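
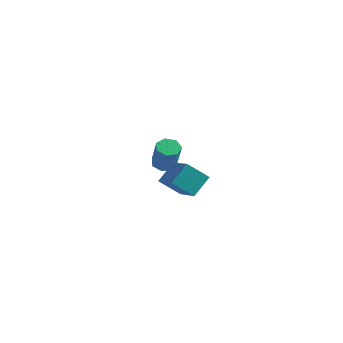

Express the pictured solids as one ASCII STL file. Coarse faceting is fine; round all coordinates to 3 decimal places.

solid 
facet normal -0.305 0.289 -0.908
outer loop
vertex -0.112 3.739 -2.189
vertex -0.646 3.393 -2.12
vertex -0.543 4.004 -1.96
endloop
endfacet
facet normal 0.552 0.830 0.079
outer loop
vertex -0.112 3.739 -2.189
vertex -0.543 4.004 -1.96
vertex 0.379 3.274 -0.729
endloop
endfacet
facet normal 0.551 0.831 0.080
outer loop
vertex 0.379 3.274 -0.729
vertex -0.543 4.004 -1.96
vertex -0.052 3.538 -0.499
endloop
endfacet
facet normal 0.306 -0.290 0.907
outer loop
vertex 0.379 3.274 -0.729
vertex -0.052 3.538 -0.499
vertex -0.154 2.927 -0.66
endloop
endfacet
facet normal -0.304 0.289 -0.908
outer loop
vertex -0.543 4.004 -1.96
vertex -0.646 3.393 -2.12
vertex -1.051 3.808 -1.852
endloop
endfacet
facet normal -0.264 0.890 0.373
outer loop
vertex -0.543 4.004 -1.96
vertex -1.051 3.808 -1.852
vertex -0.052 3.538 -0.499
endloop
endfacet
facet normal -0.263 0.890 0.372
outer loop
vertex -0.052 3.538 -0.499
vertex -1.051 3.808 -1.852
vertex -0.56 3.343 -0.391
endloop
endfacet
facet normal 0.304 -0.290 0.907
outer loop
vertex -0.052 3.538 -0.499
vertex -0.56 3.343 -0.391
vertex -0.154 2.927 -0.66
endloop
endfacet
facet normal -0.305 0.288 -0.908
outer loop
vertex -1.051 3.808 -1.852
vertex -0.646 3.393 -2.12
vertex -1.254 3.3 -1.945
endloop
endfacet
facet normal -0.879 0.281 0.385
outer loop
vertex -1.051 3.808 -1.852
vertex -1.254 3.3 -1.945
vertex -0.56 3.343 -0.391
endloop
endfacet
facet normal -0.880 0.280 0.385
outer loop
vertex -0.56 3.343 -0.391
vertex -1.254 3.3 -1.945
vertex -0.763 2.834 -0.485
endloop
endfacet
facet normal 0.305 -0.289 0.907
outer loop
vertex -0.56 3.343 -0.391
vertex -0.763 2.834 -0.485
vertex -0.154 2.927 -0.66
endloop
endfacet
facet normal -0.305 0.290 -0.907
outer loop
vertex -1.254 3.3 -1.945
vertex -0.646 3.393 -2.12
vertex -0.999 2.861 -2.171
endloop
endfacet
facet normal -0.834 -0.540 0.108
outer loop
vertex -1.254 3.3 -1.945
vertex -0.999 2.861 -2.171
vertex -0.763 2.834 -0.485
endloop
endfacet
facet normal -0.833 -0.542 0.108
outer loop
vertex -0.763 2.834 -0.485
vertex -0.999 2.861 -2.171
vertex -0.507 2.396 -0.71
endloop
endfacet
facet normal 0.305 -0.288 0.908
outer loop
vertex -0.763 2.834 -0.485
vertex -0.507 2.396 -0.71
vertex -0.154 2.927 -0.66
endloop
endfacet
facet normal -0.306 0.290 -0.907
outer loop
vertex -0.999 2.861 -2.171
vertex -0.646 3.393 -2.12
vertex -0.477 2.823 -2.359
endloop
endfacet
facet normal -0.160 -0.955 -0.250
outer loop
vertex -0.999 2.861 -2.171
vertex -0.477 2.823 -2.359
vertex -0.507 2.396 -0.71
endloop
endfacet
facet normal -0.160 -0.955 -0.250
outer loop
vertex -0.507 2.396 -0.71
vertex -0.477 2.823 -2.359
vertex 0.014 2.358 -0.898
endloop
endfacet
facet normal 0.306 -0.289 0.907
outer loop
vertex -0.507 2.396 -0.71
vertex 0.014 2.358 -0.898
vertex -0.154 2.927 -0.66
endloop
endfacet
facet normal -0.306 0.290 -0.907
outer loop
vertex -0.477 2.823 -2.359
vertex -0.646 3.393 -2.12
vertex -0.083 3.214 -2.367
endloop
endfacet
facet normal 0.635 -0.648 -0.420
outer loop
vertex -0.477 2.823 -2.359
vertex -0.083 3.214 -2.367
vertex 0.014 2.358 -0.898
endloop
endfacet
facet normal 0.633 -0.650 -0.420
outer loop
vertex 0.014 2.358 -0.898
vertex -0.083 3.214 -2.367
vertex 0.409 2.748 -0.906
endloop
endfacet
facet normal 0.304 -0.290 0.907
outer loop
vertex 0.014 2.358 -0.898
vertex 0.409 2.748 -0.906
vertex -0.154 2.927 -0.66
endloop
endfacet
facet normal -0.305 0.291 -0.907
outer loop
vertex -0.083 3.214 -2.367
vertex -0.646 3.393 -2.12
vertex -0.112 3.739 -2.189
endloop
endfacet
facet normal 0.951 0.145 -0.274
outer loop
vertex -0.083 3.214 -2.367
vertex -0.112 3.739 -2.189
vertex 0.409 2.748 -0.906
endloop
endfacet
facet normal 0.951 0.146 -0.273
outer loop
vertex 0.409 2.748 -0.906
vertex -0.112 3.739 -2.189
vertex 0.379 3.274 -0.729
endloop
endfacet
facet normal 0.305 -0.288 0.908
outer loop
vertex 0.409 2.748 -0.906
vertex 0.379 3.274 -0.729
vertex -0.154 2.927 -0.66
endloop
endfacet
facet normal -0.683 -0.338 0.647
outer loop
vertex 3.669 -2.74 2.173
vertex 2.516 -1.787 1.453
vertex 3.389 -3.665 1.395
endloop
endfacet
facet normal 0.694 -0.575 0.434
outer loop
vertex 4.264 -3.233 0.567
vertex 3.669 -2.74 2.173
vertex 3.389 -3.665 1.395
endloop
endfacet
facet normal -0.683 -0.338 0.647
outer loop
vertex 3.389 -3.665 1.395
vertex 2.516 -1.787 1.453
vertex 2.237 -2.712 0.676
endloop
endfacet
facet normal -0.225 -0.746 -0.627
outer loop
vertex 2.237 -2.712 0.676
vertex 4.264 -3.233 0.567
vertex 3.389 -3.665 1.395
endloop
endfacet
facet normal 0.225 0.746 0.627
outer loop
vertex 3.669 -2.74 2.173
vertex 3.391 -1.355 0.625
vertex 2.516 -1.787 1.453
endloop
endfacet
facet normal 0.695 -0.574 0.434
outer loop
vertex 4.543 -2.308 1.344
vertex 3.669 -2.74 2.173
vertex 4.264 -3.233 0.567
endloop
endfacet
facet normal 0.226 0.746 0.627
outer loop
vertex 4.543 -2.308 1.344
vertex 3.391 -1.355 0.625
vertex 3.669 -2.74 2.173
endloop
endfacet
facet normal -0.694 0.574 -0.434
outer loop
vertex 2.516 -1.787 1.453
vertex 3.391 -1.355 0.625
vertex 2.237 -2.712 0.676
endloop
endfacet
facet normal -0.225 -0.746 -0.626
outer loop
vertex 3.111 -2.28 -0.153
vertex 4.264 -3.233 0.567
vertex 2.237 -2.712 0.676
endloop
endfacet
facet normal -0.695 0.574 -0.433
outer loop
vertex 2.237 -2.712 0.676
vertex 3.391 -1.355 0.625
vertex 3.111 -2.28 -0.153
endloop
endfacet
facet normal 0.683 0.338 -0.647
outer loop
vertex 3.111 -2.28 -0.153
vertex 4.543 -2.308 1.344
vertex 4.264 -3.233 0.567
endloop
endfacet
facet normal 0.683 0.338 -0.647
outer loop
vertex 3.391 -1.355 0.625
vertex 4.543 -2.308 1.344
vertex 3.111 -2.28 -0.153
endloop
endfacet

endsolid


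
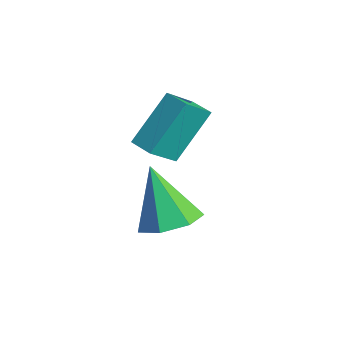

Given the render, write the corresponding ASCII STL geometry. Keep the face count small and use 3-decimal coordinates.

solid 
facet normal 0.456 0.061 -0.888
outer loop
vertex 2.327 -4.624 0.574
vertex 1.647 -3.926 0.273
vertex 2.541 -3.782 0.742
endloop
endfacet
facet normal 0.600 -0.300 0.741
outer loop
vertex 2.327 -4.624 0.574
vertex 2.541 -3.782 0.742
vertex 0.693 -4.054 2.127
endloop
endfacet
facet normal 0.456 0.061 -0.888
outer loop
vertex 2.541 -3.782 0.742
vertex 1.647 -3.926 0.273
vertex 2.082 -3.048 0.557
endloop
endfacet
facet normal 0.478 0.484 0.733
outer loop
vertex 2.541 -3.782 0.742
vertex 2.082 -3.048 0.557
vertex 0.693 -4.054 2.127
endloop
endfacet
facet normal 0.457 0.061 -0.887
outer loop
vertex 2.082 -3.048 0.557
vertex 1.647 -3.926 0.273
vertex 1.296 -2.975 0.157
endloop
endfacet
facet normal -0.142 0.886 0.442
outer loop
vertex 2.082 -3.048 0.557
vertex 1.296 -2.975 0.157
vertex 0.693 -4.054 2.127
endloop
endfacet
facet normal 0.456 0.060 -0.888
outer loop
vertex 1.296 -2.975 0.157
vertex 1.647 -3.926 0.273
vertex 0.774 -3.618 -0.155
endloop
endfacet
facet normal -0.794 0.602 0.087
outer loop
vertex 1.296 -2.975 0.157
vertex 0.774 -3.618 -0.155
vertex 0.693 -4.054 2.127
endloop
endfacet
facet normal 0.457 0.062 -0.887
outer loop
vertex 0.774 -3.618 -0.155
vertex 1.647 -3.926 0.273
vertex 0.91 -4.493 -0.146
endloop
endfacet
facet normal -0.986 -0.154 -0.064
outer loop
vertex 0.774 -3.618 -0.155
vertex 0.91 -4.493 -0.146
vertex 0.693 -4.054 2.127
endloop
endfacet
facet normal 0.457 0.061 -0.887
outer loop
vertex 0.91 -4.493 -0.146
vertex 1.647 -3.926 0.273
vertex 1.601 -4.941 0.179
endloop
endfacet
facet normal -0.575 -0.812 0.102
outer loop
vertex 0.91 -4.493 -0.146
vertex 1.601 -4.941 0.179
vertex 0.693 -4.054 2.127
endloop
endfacet
facet normal 0.456 0.062 -0.888
outer loop
vertex 1.601 -4.941 0.179
vertex 1.647 -3.926 0.273
vertex 2.327 -4.624 0.574
endloop
endfacet
facet normal 0.132 -0.877 0.461
outer loop
vertex 1.601 -4.941 0.179
vertex 2.327 -4.624 0.574
vertex 0.693 -4.054 2.127
endloop
endfacet
facet normal -0.977 -0.210 0.019
outer loop
vertex 0.108 -3.176 4.628
vertex -0.119 -2.202 3.751
vertex 0.357 -4.471 3.125
endloop
endfacet
facet normal 0.171 -0.732 0.659
outer loop
vertex 1.159 -4.298 3.109
vertex 0.108 -3.176 4.628
vertex 0.357 -4.471 3.125
endloop
endfacet
facet normal -0.977 -0.210 0.018
outer loop
vertex 0.357 -4.471 3.125
vertex -0.119 -2.202 3.751
vertex 0.131 -3.497 2.248
endloop
endfacet
facet normal 0.125 -0.648 -0.752
outer loop
vertex 0.131 -3.497 2.248
vertex 1.159 -4.298 3.109
vertex 0.357 -4.471 3.125
endloop
endfacet
facet normal -0.125 0.648 0.752
outer loop
vertex 0.108 -3.176 4.628
vertex 0.683 -2.029 3.735
vertex -0.119 -2.202 3.751
endloop
endfacet
facet normal 0.171 -0.732 0.659
outer loop
vertex 0.909 -3.003 4.612
vertex 0.108 -3.176 4.628
vertex 1.159 -4.298 3.109
endloop
endfacet
facet normal -0.125 0.648 0.752
outer loop
vertex 0.909 -3.003 4.612
vertex 0.683 -2.029 3.735
vertex 0.108 -3.176 4.628
endloop
endfacet
facet normal -0.171 0.732 -0.659
outer loop
vertex -0.119 -2.202 3.751
vertex 0.683 -2.029 3.735
vertex 0.131 -3.497 2.248
endloop
endfacet
facet normal 0.125 -0.648 -0.752
outer loop
vertex 0.932 -3.324 2.232
vertex 1.159 -4.298 3.109
vertex 0.131 -3.497 2.248
endloop
endfacet
facet normal -0.171 0.732 -0.659
outer loop
vertex 0.131 -3.497 2.248
vertex 0.683 -2.029 3.735
vertex 0.932 -3.324 2.232
endloop
endfacet
facet normal 0.977 0.211 -0.019
outer loop
vertex 0.932 -3.324 2.232
vertex 0.909 -3.003 4.612
vertex 1.159 -4.298 3.109
endloop
endfacet
facet normal 0.978 0.210 -0.019
outer loop
vertex 0.683 -2.029 3.735
vertex 0.909 -3.003 4.612
vertex 0.932 -3.324 2.232
endloop
endfacet

endsolid


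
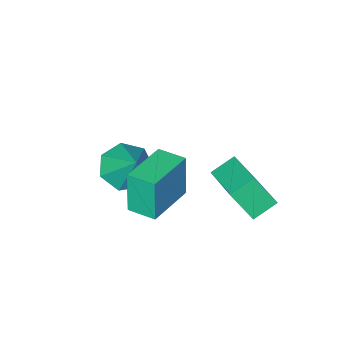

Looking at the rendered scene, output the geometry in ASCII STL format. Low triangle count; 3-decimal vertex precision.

solid 
facet normal -0.921 -0.377 -0.102
outer loop
vertex -0.955 0.965 1.966
vertex -1.286 1.756 2.03
vertex -0.864 1.114 0.597
endloop
endfacet
facet normal 0.385 -0.920 -0.074
outer loop
vertex 0.526 1.684 0.75
vertex -0.955 0.965 1.966
vertex -0.864 1.114 0.597
endloop
endfacet
facet normal -0.921 -0.377 -0.102
outer loop
vertex -0.864 1.114 0.597
vertex -1.286 1.756 2.03
vertex -1.195 1.905 0.661
endloop
endfacet
facet normal 0.065 0.108 -0.992
outer loop
vertex -1.195 1.905 0.661
vertex 0.526 1.684 0.75
vertex -0.864 1.114 0.597
endloop
endfacet
facet normal -0.065 -0.108 0.992
outer loop
vertex -0.955 0.965 1.966
vertex 0.104 2.326 2.183
vertex -1.286 1.756 2.03
endloop
endfacet
facet normal 0.385 -0.920 -0.074
outer loop
vertex 0.435 1.535 2.119
vertex -0.955 0.965 1.966
vertex 0.526 1.684 0.75
endloop
endfacet
facet normal -0.065 -0.108 0.992
outer loop
vertex 0.435 1.535 2.119
vertex 0.104 2.326 2.183
vertex -0.955 0.965 1.966
endloop
endfacet
facet normal -0.385 0.920 0.074
outer loop
vertex -1.286 1.756 2.03
vertex 0.104 2.326 2.183
vertex -1.195 1.905 0.661
endloop
endfacet
facet normal 0.065 0.108 -0.992
outer loop
vertex 0.195 2.475 0.814
vertex 0.526 1.684 0.75
vertex -1.195 1.905 0.661
endloop
endfacet
facet normal -0.385 0.920 0.074
outer loop
vertex -1.195 1.905 0.661
vertex 0.104 2.326 2.183
vertex 0.195 2.475 0.814
endloop
endfacet
facet normal 0.921 0.377 0.102
outer loop
vertex 0.195 2.475 0.814
vertex 0.435 1.535 2.119
vertex 0.526 1.684 0.75
endloop
endfacet
facet normal 0.921 0.377 0.102
outer loop
vertex 0.104 2.326 2.183
vertex 0.435 1.535 2.119
vertex 0.195 2.475 0.814
endloop
endfacet
facet normal -0.367 0.445 -0.817
outer loop
vertex -4.082 1.307 -1.071
vertex -3.583 2.864 -0.448
vertex -3.329 1.22 -1.456
endloop
endfacet
facet normal -0.285 -0.890 -0.356
outer loop
vertex -2.897 0.696 -0.492
vertex -4.082 1.307 -1.071
vertex -3.329 1.22 -1.456
endloop
endfacet
facet normal -0.367 0.445 -0.817
outer loop
vertex -3.329 1.22 -1.456
vertex -3.583 2.864 -0.448
vertex -2.83 2.777 -0.833
endloop
endfacet
facet normal 0.886 -0.103 -0.453
outer loop
vertex -2.83 2.777 -0.833
vertex -2.897 0.696 -0.492
vertex -3.329 1.22 -1.456
endloop
endfacet
facet normal -0.886 0.103 0.453
outer loop
vertex -4.082 1.307 -1.071
vertex -3.151 2.34 0.516
vertex -3.583 2.864 -0.448
endloop
endfacet
facet normal -0.285 -0.890 -0.356
outer loop
vertex -3.65 0.783 -0.107
vertex -4.082 1.307 -1.071
vertex -2.897 0.696 -0.492
endloop
endfacet
facet normal -0.886 0.103 0.453
outer loop
vertex -3.65 0.783 -0.107
vertex -3.151 2.34 0.516
vertex -4.082 1.307 -1.071
endloop
endfacet
facet normal 0.285 0.890 0.356
outer loop
vertex -3.583 2.864 -0.448
vertex -3.151 2.34 0.516
vertex -2.83 2.777 -0.833
endloop
endfacet
facet normal 0.886 -0.103 -0.453
outer loop
vertex -2.398 2.253 0.131
vertex -2.897 0.696 -0.492
vertex -2.83 2.777 -0.833
endloop
endfacet
facet normal 0.285 0.890 0.356
outer loop
vertex -2.83 2.777 -0.833
vertex -3.151 2.34 0.516
vertex -2.398 2.253 0.131
endloop
endfacet
facet normal 0.367 -0.445 0.817
outer loop
vertex -2.398 2.253 0.131
vertex -3.65 0.783 -0.107
vertex -2.897 0.696 -0.492
endloop
endfacet
facet normal 0.367 -0.445 0.817
outer loop
vertex -3.151 2.34 0.516
vertex -3.65 0.783 -0.107
vertex -2.398 2.253 0.131
endloop
endfacet
facet normal -0.170 -0.622 -0.764
outer loop
vertex -0.763 -1.628 -0.379
vertex -1.227 -1.067 -0.733
vertex -0.43 -1.186 -0.813
endloop
endfacet
facet normal 0.851 -0.147 0.503
outer loop
vertex -0.763 -1.628 -0.379
vertex -0.43 -1.186 -0.813
vertex -0.973 -0.133 0.413
endloop
endfacet
facet normal -0.170 -0.623 -0.764
outer loop
vertex -0.43 -1.186 -0.813
vertex -1.227 -1.067 -0.733
vertex -0.698 -0.654 -1.187
endloop
endfacet
facet normal 0.891 0.453 0.006
outer loop
vertex -0.43 -1.186 -0.813
vertex -0.698 -0.654 -1.187
vertex -0.973 -0.133 0.413
endloop
endfacet
facet normal -0.170 -0.623 -0.764
outer loop
vertex -0.698 -0.654 -1.187
vertex -1.227 -1.067 -0.733
vertex -1.365 -0.433 -1.219
endloop
endfacet
facet normal 0.316 0.917 -0.244
outer loop
vertex -0.698 -0.654 -1.187
vertex -1.365 -0.433 -1.219
vertex -0.973 -0.133 0.413
endloop
endfacet
facet normal -0.170 -0.623 -0.764
outer loop
vertex -1.365 -0.433 -1.219
vertex -1.227 -1.067 -0.733
vertex -1.928 -0.689 -0.885
endloop
endfacet
facet normal -0.442 0.895 -0.058
outer loop
vertex -1.365 -0.433 -1.219
vertex -1.928 -0.689 -0.885
vertex -0.973 -0.133 0.413
endloop
endfacet
facet normal -0.170 -0.622 -0.764
outer loop
vertex -1.928 -0.689 -0.885
vertex -1.227 -1.067 -0.733
vertex -1.963 -1.23 -0.437
endloop
endfacet
facet normal -0.811 0.403 0.424
outer loop
vertex -1.928 -0.689 -0.885
vertex -1.963 -1.23 -0.437
vertex -0.973 -0.133 0.413
endloop
endfacet
facet normal -0.169 -0.623 -0.764
outer loop
vertex -1.963 -1.23 -0.437
vertex -1.227 -1.067 -0.733
vertex -1.445 -1.647 -0.212
endloop
endfacet
facet normal -0.513 -0.186 0.838
outer loop
vertex -1.963 -1.23 -0.437
vertex -1.445 -1.647 -0.212
vertex -0.973 -0.133 0.413
endloop
endfacet
facet normal -0.170 -0.622 -0.764
outer loop
vertex -1.445 -1.647 -0.212
vertex -1.227 -1.067 -0.733
vertex -0.763 -1.628 -0.379
endloop
endfacet
facet normal 0.226 -0.431 0.874
outer loop
vertex -1.445 -1.647 -0.212
vertex -0.763 -1.628 -0.379
vertex -0.973 -0.133 0.413
endloop
endfacet

endsolid


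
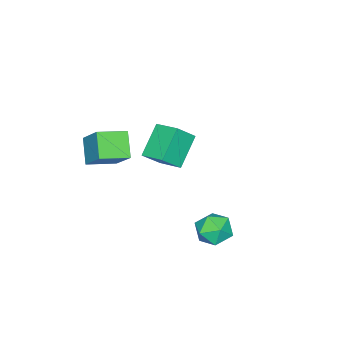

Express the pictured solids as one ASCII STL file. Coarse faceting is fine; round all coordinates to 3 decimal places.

solid 
facet normal -0.635 0.339 -0.694
outer loop
vertex -4.584 -3.025 -2.239
vertex -4.307 -1.57 -1.782
vertex -3.006 -2.892 -3.618
endloop
endfacet
facet normal -0.179 -0.939 -0.295
outer loop
vertex -2.073 -3.39 -2.598
vertex -4.584 -3.025 -2.239
vertex -3.006 -2.892 -3.618
endloop
endfacet
facet normal -0.635 0.339 -0.694
outer loop
vertex -3.006 -2.892 -3.618
vertex -4.307 -1.57 -1.782
vertex -2.73 -1.437 -3.161
endloop
endfacet
facet normal 0.752 0.064 -0.656
outer loop
vertex -2.73 -1.437 -3.161
vertex -2.073 -3.39 -2.598
vertex -3.006 -2.892 -3.618
endloop
endfacet
facet normal -0.752 -0.063 0.657
outer loop
vertex -4.584 -3.025 -2.239
vertex -3.374 -2.068 -0.762
vertex -4.307 -1.57 -1.782
endloop
endfacet
facet normal -0.179 -0.939 -0.295
outer loop
vertex -3.65 -3.523 -1.219
vertex -4.584 -3.025 -2.239
vertex -2.073 -3.39 -2.598
endloop
endfacet
facet normal -0.751 -0.064 0.657
outer loop
vertex -3.65 -3.523 -1.219
vertex -3.374 -2.068 -0.762
vertex -4.584 -3.025 -2.239
endloop
endfacet
facet normal 0.179 0.939 0.295
outer loop
vertex -4.307 -1.57 -1.782
vertex -3.374 -2.068 -0.762
vertex -2.73 -1.437 -3.161
endloop
endfacet
facet normal 0.751 0.063 -0.657
outer loop
vertex -1.796 -1.935 -2.141
vertex -2.073 -3.39 -2.598
vertex -2.73 -1.437 -3.161
endloop
endfacet
facet normal 0.179 0.939 0.295
outer loop
vertex -2.73 -1.437 -3.161
vertex -3.374 -2.068 -0.762
vertex -1.796 -1.935 -2.141
endloop
endfacet
facet normal 0.635 -0.339 0.694
outer loop
vertex -1.796 -1.935 -2.141
vertex -3.65 -3.523 -1.219
vertex -2.073 -3.39 -2.598
endloop
endfacet
facet normal 0.635 -0.339 0.694
outer loop
vertex -3.374 -2.068 -0.762
vertex -3.65 -3.523 -1.219
vertex -1.796 -1.935 -2.141
endloop
endfacet
facet normal -0.768 0.604 -0.211
outer loop
vertex -0.248 -3.804 -0.109
vertex 0.362 -2.528 1.32
vertex 0.653 -3.033 -1.182
endloop
endfacet
facet normal -0.304 -0.634 -0.711
outer loop
vertex 1.898 -4.012 -0.84
vertex -0.248 -3.804 -0.109
vertex 0.653 -3.033 -1.182
endloop
endfacet
facet normal -0.769 0.604 -0.211
outer loop
vertex 0.653 -3.033 -1.182
vertex 0.362 -2.528 1.32
vertex 1.263 -1.757 0.246
endloop
endfacet
facet normal 0.563 0.482 -0.671
outer loop
vertex 1.263 -1.757 0.246
vertex 1.898 -4.012 -0.84
vertex 0.653 -3.033 -1.182
endloop
endfacet
facet normal -0.563 -0.482 0.671
outer loop
vertex -0.248 -3.804 -0.109
vertex 1.607 -3.507 1.662
vertex 0.362 -2.528 1.32
endloop
endfacet
facet normal -0.304 -0.635 -0.710
outer loop
vertex 0.997 -4.783 0.234
vertex -0.248 -3.804 -0.109
vertex 1.898 -4.012 -0.84
endloop
endfacet
facet normal -0.564 -0.482 0.671
outer loop
vertex 0.997 -4.783 0.234
vertex 1.607 -3.507 1.662
vertex -0.248 -3.804 -0.109
endloop
endfacet
facet normal 0.304 0.635 0.711
outer loop
vertex 0.362 -2.528 1.32
vertex 1.607 -3.507 1.662
vertex 1.263 -1.757 0.246
endloop
endfacet
facet normal 0.564 0.482 -0.671
outer loop
vertex 2.508 -2.736 0.589
vertex 1.898 -4.012 -0.84
vertex 1.263 -1.757 0.246
endloop
endfacet
facet normal 0.303 0.635 0.711
outer loop
vertex 1.263 -1.757 0.246
vertex 1.607 -3.507 1.662
vertex 2.508 -2.736 0.589
endloop
endfacet
facet normal 0.769 -0.604 0.211
outer loop
vertex 2.508 -2.736 0.589
vertex 0.997 -4.783 0.234
vertex 1.898 -4.012 -0.84
endloop
endfacet
facet normal 0.769 -0.604 0.211
outer loop
vertex 1.607 -3.507 1.662
vertex 0.997 -4.783 0.234
vertex 2.508 -2.736 0.589
endloop
endfacet
facet normal -0.713 0.694 0.102
outer loop
vertex 0.29 3.526 -3.957
vertex -0.455 2.777 -4.065
vertex -0.081 3.019 -3.101
endloop
endfacet
facet normal -0.125 0.876 0.465
outer loop
vertex 0.29 3.526 -3.957
vertex -0.081 3.019 -3.101
vertex 0.959 3.216 -3.193
endloop
endfacet
facet normal 0.418 0.909 0.003
outer loop
vertex 0.29 3.526 -3.957
vertex 0.959 3.216 -3.193
vertex 1.227 3.096 -4.213
endloop
endfacet
facet normal 0.166 0.746 -0.645
outer loop
vertex 0.29 3.526 -3.957
vertex 1.227 3.096 -4.213
vertex 0.353 2.824 -4.752
endloop
endfacet
facet normal -0.532 0.613 -0.584
outer loop
vertex 0.29 3.526 -3.957
vertex 0.353 2.824 -4.752
vertex -0.455 2.777 -4.065
endloop
endfacet
facet normal 0.015 0.357 0.934
outer loop
vertex 0.959 3.216 -3.193
vertex -0.081 3.019 -3.101
vertex 0.627 2.276 -2.828
endloop
endfacet
facet normal -0.936 0.062 0.347
outer loop
vertex -0.081 3.019 -3.101
vertex -0.455 2.777 -4.065
vertex -0.247 2.004 -3.367
endloop
endfacet
facet normal -0.644 -0.068 -0.762
outer loop
vertex -0.455 2.777 -4.065
vertex 0.353 2.824 -4.752
vertex 0.021 1.884 -4.387
endloop
endfacet
facet normal 0.486 0.146 -0.862
outer loop
vertex 0.353 2.824 -4.752
vertex 1.227 3.096 -4.213
vertex 1.061 2.081 -4.479
endloop
endfacet
facet normal 0.893 0.409 0.187
outer loop
vertex 1.227 3.096 -4.213
vertex 0.959 3.216 -3.193
vertex 1.435 2.323 -3.515
endloop
endfacet
facet normal -0.166 -0.746 0.645
outer loop
vertex 0.69 1.574 -3.623
vertex 0.627 2.276 -2.828
vertex -0.247 2.004 -3.367
endloop
endfacet
facet normal -0.418 -0.909 -0.003
outer loop
vertex 0.69 1.574 -3.623
vertex -0.247 2.004 -3.367
vertex 0.021 1.884 -4.387
endloop
endfacet
facet normal 0.125 -0.876 -0.465
outer loop
vertex 0.69 1.574 -3.623
vertex 0.021 1.884 -4.387
vertex 1.061 2.081 -4.479
endloop
endfacet
facet normal 0.713 -0.694 -0.102
outer loop
vertex 0.69 1.574 -3.623
vertex 1.061 2.081 -4.479
vertex 1.435 2.323 -3.515
endloop
endfacet
facet normal 0.532 -0.613 0.584
outer loop
vertex 0.69 1.574 -3.623
vertex 1.435 2.323 -3.515
vertex 0.627 2.276 -2.828
endloop
endfacet
facet normal -0.486 -0.146 0.862
outer loop
vertex -0.247 2.004 -3.367
vertex 0.627 2.276 -2.828
vertex -0.081 3.019 -3.101
endloop
endfacet
facet normal -0.893 -0.409 -0.187
outer loop
vertex 0.021 1.884 -4.387
vertex -0.247 2.004 -3.367
vertex -0.455 2.777 -4.065
endloop
endfacet
facet normal -0.015 -0.357 -0.934
outer loop
vertex 1.061 2.081 -4.479
vertex 0.021 1.884 -4.387
vertex 0.353 2.824 -4.752
endloop
endfacet
facet normal 0.936 -0.062 -0.347
outer loop
vertex 1.435 2.323 -3.515
vertex 1.061 2.081 -4.479
vertex 1.227 3.096 -4.213
endloop
endfacet
facet normal 0.644 0.068 0.762
outer loop
vertex 0.627 2.276 -2.828
vertex 1.435 2.323 -3.515
vertex 0.959 3.216 -3.193
endloop
endfacet

endsolid


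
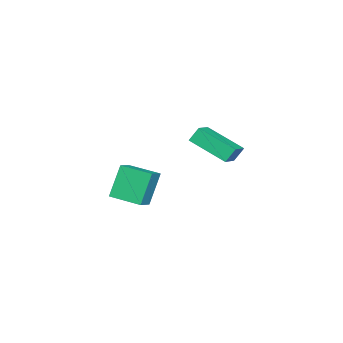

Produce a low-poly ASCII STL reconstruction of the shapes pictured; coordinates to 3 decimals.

solid 
facet normal -0.899 0.015 -0.437
outer loop
vertex -2.306 -3.473 -3.113
vertex -2.197 -1.784 -3.279
vertex -1.463 -3.699 -4.857
endloop
endfacet
facet normal -0.065 -0.993 0.097
outer loop
vertex -0.483 -3.716 -4.381
vertex -2.306 -3.473 -3.113
vertex -1.463 -3.699 -4.857
endloop
endfacet
facet normal -0.899 0.015 -0.437
outer loop
vertex -1.463 -3.699 -4.857
vertex -2.197 -1.784 -3.279
vertex -1.354 -2.011 -5.023
endloop
endfacet
facet normal 0.432 -0.116 -0.894
outer loop
vertex -1.354 -2.011 -5.023
vertex -0.483 -3.716 -4.381
vertex -1.463 -3.699 -4.857
endloop
endfacet
facet normal -0.432 0.116 0.894
outer loop
vertex -2.306 -3.473 -3.113
vertex -1.217 -1.801 -2.803
vertex -2.197 -1.784 -3.279
endloop
endfacet
facet normal -0.064 -0.993 0.098
outer loop
vertex -1.326 -3.489 -2.637
vertex -2.306 -3.473 -3.113
vertex -0.483 -3.716 -4.381
endloop
endfacet
facet normal -0.432 0.116 0.894
outer loop
vertex -1.326 -3.489 -2.637
vertex -1.217 -1.801 -2.803
vertex -2.306 -3.473 -3.113
endloop
endfacet
facet normal 0.065 0.993 -0.098
outer loop
vertex -2.197 -1.784 -3.279
vertex -1.217 -1.801 -2.803
vertex -1.354 -2.011 -5.023
endloop
endfacet
facet normal 0.432 -0.116 -0.894
outer loop
vertex -0.374 -2.027 -4.547
vertex -0.483 -3.716 -4.381
vertex -1.354 -2.011 -5.023
endloop
endfacet
facet normal 0.064 0.993 -0.098
outer loop
vertex -1.354 -2.011 -5.023
vertex -1.217 -1.801 -2.803
vertex -0.374 -2.027 -4.547
endloop
endfacet
facet normal 0.899 -0.015 0.437
outer loop
vertex -0.374 -2.027 -4.547
vertex -1.326 -3.489 -2.637
vertex -0.483 -3.716 -4.381
endloop
endfacet
facet normal 0.899 -0.015 0.437
outer loop
vertex -1.217 -1.801 -2.803
vertex -1.326 -3.489 -2.637
vertex -0.374 -2.027 -4.547
endloop
endfacet
facet normal -0.343 0.422 0.839
outer loop
vertex 2.316 2.02 2.674
vertex 2.661 3.887 1.875
vertex 1.29 2.028 2.25
endloop
endfacet
facet normal -0.167 -0.906 0.388
outer loop
vertex 1.579 1.673 1.545
vertex 2.316 2.02 2.674
vertex 1.29 2.028 2.25
endloop
endfacet
facet normal -0.343 0.422 0.839
outer loop
vertex 1.29 2.028 2.25
vertex 2.661 3.887 1.875
vertex 1.635 3.895 1.451
endloop
endfacet
facet normal -0.924 0.007 -0.382
outer loop
vertex 1.635 3.895 1.451
vertex 1.579 1.673 1.545
vertex 1.29 2.028 2.25
endloop
endfacet
facet normal 0.924 -0.007 0.382
outer loop
vertex 2.316 2.02 2.674
vertex 2.95 3.532 1.17
vertex 2.661 3.887 1.875
endloop
endfacet
facet normal -0.167 -0.906 0.388
outer loop
vertex 2.605 1.665 1.969
vertex 2.316 2.02 2.674
vertex 1.579 1.673 1.545
endloop
endfacet
facet normal 0.924 -0.007 0.382
outer loop
vertex 2.605 1.665 1.969
vertex 2.95 3.532 1.17
vertex 2.316 2.02 2.674
endloop
endfacet
facet normal 0.167 0.906 -0.388
outer loop
vertex 2.661 3.887 1.875
vertex 2.95 3.532 1.17
vertex 1.635 3.895 1.451
endloop
endfacet
facet normal -0.924 0.007 -0.382
outer loop
vertex 1.924 3.54 0.746
vertex 1.579 1.673 1.545
vertex 1.635 3.895 1.451
endloop
endfacet
facet normal 0.167 0.906 -0.388
outer loop
vertex 1.635 3.895 1.451
vertex 2.95 3.532 1.17
vertex 1.924 3.54 0.746
endloop
endfacet
facet normal 0.343 -0.422 -0.839
outer loop
vertex 1.924 3.54 0.746
vertex 2.605 1.665 1.969
vertex 1.579 1.673 1.545
endloop
endfacet
facet normal 0.343 -0.422 -0.839
outer loop
vertex 2.95 3.532 1.17
vertex 2.605 1.665 1.969
vertex 1.924 3.54 0.746
endloop
endfacet

endsolid


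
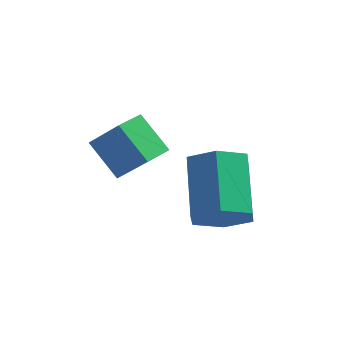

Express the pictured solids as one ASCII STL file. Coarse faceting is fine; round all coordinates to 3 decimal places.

solid 
facet normal 0.205 -0.813 -0.546
outer loop
vertex -0.238 3.006 -0.287
vertex -1.022 2.585 0.046
vertex -1.063 3.107 -0.747
endloop
endfacet
facet normal 0.451 0.573 -0.684
outer loop
vertex -0.238 3.006 -0.287
vertex -1.063 3.107 -0.747
vertex -0.654 4.656 0.821
endloop
endfacet
facet normal 0.451 0.573 -0.684
outer loop
vertex -0.654 4.656 0.821
vertex -1.063 3.107 -0.747
vertex -1.479 4.757 0.361
endloop
endfacet
facet normal -0.205 0.813 0.546
outer loop
vertex -0.654 4.656 0.821
vertex -1.479 4.757 0.361
vertex -1.438 4.235 1.154
endloop
endfacet
facet normal 0.205 -0.813 -0.546
outer loop
vertex -1.063 3.107 -0.747
vertex -1.022 2.585 0.046
vertex -1.847 2.686 -0.414
endloop
endfacet
facet normal -0.527 0.378 -0.761
outer loop
vertex -1.063 3.107 -0.747
vertex -1.847 2.686 -0.414
vertex -1.479 4.757 0.361
endloop
endfacet
facet normal -0.527 0.378 -0.761
outer loop
vertex -1.479 4.757 0.361
vertex -1.847 2.686 -0.414
vertex -2.263 4.336 0.694
endloop
endfacet
facet normal -0.205 0.813 0.546
outer loop
vertex -1.479 4.757 0.361
vertex -2.263 4.336 0.694
vertex -1.438 4.235 1.154
endloop
endfacet
facet normal 0.205 -0.813 -0.546
outer loop
vertex -1.847 2.686 -0.414
vertex -1.022 2.585 0.046
vertex -1.806 2.164 0.379
endloop
endfacet
facet normal -0.978 -0.195 -0.077
outer loop
vertex -1.847 2.686 -0.414
vertex -1.806 2.164 0.379
vertex -2.263 4.336 0.694
endloop
endfacet
facet normal -0.978 -0.195 -0.077
outer loop
vertex -2.263 4.336 0.694
vertex -1.806 2.164 0.379
vertex -2.222 3.814 1.487
endloop
endfacet
facet normal -0.205 0.813 0.546
outer loop
vertex -2.263 4.336 0.694
vertex -2.222 3.814 1.487
vertex -1.438 4.235 1.154
endloop
endfacet
facet normal 0.205 -0.813 -0.546
outer loop
vertex -1.806 2.164 0.379
vertex -1.022 2.585 0.046
vertex -0.981 2.063 0.839
endloop
endfacet
facet normal -0.451 -0.573 0.684
outer loop
vertex -1.806 2.164 0.379
vertex -0.981 2.063 0.839
vertex -2.222 3.814 1.487
endloop
endfacet
facet normal -0.451 -0.573 0.684
outer loop
vertex -2.222 3.814 1.487
vertex -0.981 2.063 0.839
vertex -1.397 3.713 1.947
endloop
endfacet
facet normal -0.205 0.813 0.546
outer loop
vertex -2.222 3.814 1.487
vertex -1.397 3.713 1.947
vertex -1.438 4.235 1.154
endloop
endfacet
facet normal 0.205 -0.813 -0.546
outer loop
vertex -0.981 2.063 0.839
vertex -1.022 2.585 0.046
vertex -0.197 2.484 0.506
endloop
endfacet
facet normal 0.527 -0.378 0.761
outer loop
vertex -0.981 2.063 0.839
vertex -0.197 2.484 0.506
vertex -1.397 3.713 1.947
endloop
endfacet
facet normal 0.527 -0.378 0.761
outer loop
vertex -1.397 3.713 1.947
vertex -0.197 2.484 0.506
vertex -0.613 4.134 1.614
endloop
endfacet
facet normal -0.205 0.813 0.546
outer loop
vertex -1.397 3.713 1.947
vertex -0.613 4.134 1.614
vertex -1.438 4.235 1.154
endloop
endfacet
facet normal 0.205 -0.813 -0.546
outer loop
vertex -0.197 2.484 0.506
vertex -1.022 2.585 0.046
vertex -0.238 3.006 -0.287
endloop
endfacet
facet normal 0.978 0.195 0.077
outer loop
vertex -0.197 2.484 0.506
vertex -0.238 3.006 -0.287
vertex -0.613 4.134 1.614
endloop
endfacet
facet normal 0.978 0.195 0.077
outer loop
vertex -0.613 4.134 1.614
vertex -0.238 3.006 -0.287
vertex -0.654 4.656 0.821
endloop
endfacet
facet normal -0.205 0.813 0.546
outer loop
vertex -0.613 4.134 1.614
vertex -0.654 4.656 0.821
vertex -1.438 4.235 1.154
endloop
endfacet
facet normal -0.641 0.403 0.654
outer loop
vertex -3.729 2.233 3.763
vertex -3.33 3.095 3.623
vertex -4.607 2.476 2.753
endloop
endfacet
facet normal -0.416 -0.898 0.145
outer loop
vertex -3.73 1.925 1.857
vertex -3.729 2.233 3.763
vertex -4.607 2.476 2.753
endloop
endfacet
facet normal -0.641 0.402 0.654
outer loop
vertex -4.607 2.476 2.753
vertex -3.33 3.095 3.623
vertex -4.209 3.338 2.613
endloop
endfacet
facet normal -0.646 0.178 -0.742
outer loop
vertex -4.209 3.338 2.613
vertex -3.73 1.925 1.857
vertex -4.607 2.476 2.753
endloop
endfacet
facet normal 0.646 -0.179 0.742
outer loop
vertex -3.729 2.233 3.763
vertex -2.453 2.544 2.727
vertex -3.33 3.095 3.623
endloop
endfacet
facet normal -0.415 -0.898 0.145
outer loop
vertex -2.851 1.682 2.867
vertex -3.729 2.233 3.763
vertex -3.73 1.925 1.857
endloop
endfacet
facet normal 0.646 -0.178 0.742
outer loop
vertex -2.851 1.682 2.867
vertex -2.453 2.544 2.727
vertex -3.729 2.233 3.763
endloop
endfacet
facet normal 0.415 0.898 -0.146
outer loop
vertex -3.33 3.095 3.623
vertex -2.453 2.544 2.727
vertex -4.209 3.338 2.613
endloop
endfacet
facet normal -0.646 0.178 -0.742
outer loop
vertex -3.331 2.787 1.717
vertex -3.73 1.925 1.857
vertex -4.209 3.338 2.613
endloop
endfacet
facet normal 0.415 0.898 -0.145
outer loop
vertex -4.209 3.338 2.613
vertex -2.453 2.544 2.727
vertex -3.331 2.787 1.717
endloop
endfacet
facet normal 0.640 -0.403 -0.654
outer loop
vertex -3.331 2.787 1.717
vertex -2.851 1.682 2.867
vertex -3.73 1.925 1.857
endloop
endfacet
facet normal 0.641 -0.402 -0.654
outer loop
vertex -2.453 2.544 2.727
vertex -2.851 1.682 2.867
vertex -3.331 2.787 1.717
endloop
endfacet

endsolid


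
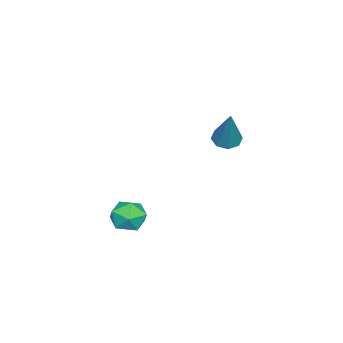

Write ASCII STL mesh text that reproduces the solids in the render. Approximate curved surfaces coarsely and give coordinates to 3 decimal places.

solid 
facet normal -0.415 -0.219 -0.883
outer loop
vertex -3.289 2.078 -0.159
vertex -3.705 1.883 0.085
vertex -3.57 2.352 -0.095
endloop
endfacet
facet normal 0.664 0.724 -0.185
outer loop
vertex -3.289 2.078 -0.159
vertex -3.57 2.352 -0.095
vertex -2.995 2.257 1.595
endloop
endfacet
facet normal -0.415 -0.219 -0.883
outer loop
vertex -3.57 2.352 -0.095
vertex -3.705 1.883 0.085
vertex -3.931 2.351 0.075
endloop
endfacet
facet normal 0.020 0.999 0.049
outer loop
vertex -3.57 2.352 -0.095
vertex -3.931 2.351 0.075
vertex -2.995 2.257 1.595
endloop
endfacet
facet normal -0.415 -0.219 -0.883
outer loop
vertex -3.931 2.351 0.075
vertex -3.705 1.883 0.085
vertex -4.158 2.076 0.25
endloop
endfacet
facet normal -0.569 0.721 0.395
outer loop
vertex -3.931 2.351 0.075
vertex -4.158 2.076 0.25
vertex -2.995 2.257 1.595
endloop
endfacet
facet normal -0.415 -0.219 -0.883
outer loop
vertex -4.158 2.076 0.25
vertex -3.705 1.883 0.085
vertex -4.121 1.687 0.329
endloop
endfacet
facet normal -0.759 0.059 0.648
outer loop
vertex -4.158 2.076 0.25
vertex -4.121 1.687 0.329
vertex -2.995 2.257 1.595
endloop
endfacet
facet normal -0.414 -0.220 -0.883
outer loop
vertex -4.121 1.687 0.329
vertex -3.705 1.883 0.085
vertex -3.839 1.413 0.265
endloop
endfacet
facet normal -0.439 -0.606 0.663
outer loop
vertex -4.121 1.687 0.329
vertex -3.839 1.413 0.265
vertex -2.995 2.257 1.595
endloop
endfacet
facet normal -0.416 -0.219 -0.882
outer loop
vertex -3.839 1.413 0.265
vertex -3.705 1.883 0.085
vertex -3.479 1.414 0.095
endloop
endfacet
facet normal 0.205 -0.880 0.428
outer loop
vertex -3.839 1.413 0.265
vertex -3.479 1.414 0.095
vertex -2.995 2.257 1.595
endloop
endfacet
facet normal -0.414 -0.218 -0.884
outer loop
vertex -3.479 1.414 0.095
vertex -3.705 1.883 0.085
vertex -3.251 1.69 -0.08
endloop
endfacet
facet normal 0.793 -0.603 0.083
outer loop
vertex -3.479 1.414 0.095
vertex -3.251 1.69 -0.08
vertex -2.995 2.257 1.595
endloop
endfacet
facet normal -0.415 -0.220 -0.883
outer loop
vertex -3.251 1.69 -0.08
vertex -3.705 1.883 0.085
vertex -3.289 2.078 -0.159
endloop
endfacet
facet normal 0.983 0.061 -0.171
outer loop
vertex -3.251 1.69 -0.08
vertex -3.289 2.078 -0.159
vertex -2.995 2.257 1.595
endloop
endfacet
facet normal -0.953 0.230 -0.197
outer loop
vertex 0.243 0.585 -1.744
vertex 0.065 -0.054 -1.63
vertex 0.068 0.39 -1.124
endloop
endfacet
facet normal -0.607 0.791 0.077
outer loop
vertex 0.243 0.585 -1.744
vertex 0.068 0.39 -1.124
vertex 0.593 0.802 -1.212
endloop
endfacet
facet normal -0.052 0.936 -0.348
outer loop
vertex 0.243 0.585 -1.744
vertex 0.593 0.802 -1.212
vertex 0.915 0.612 -1.772
endloop
endfacet
facet normal -0.056 0.467 -0.882
outer loop
vertex 0.243 0.585 -1.744
vertex 0.915 0.612 -1.772
vertex 0.588 0.084 -2.031
endloop
endfacet
facet normal -0.613 0.030 -0.789
outer loop
vertex 0.243 0.585 -1.744
vertex 0.588 0.084 -2.031
vertex 0.065 -0.054 -1.63
endloop
endfacet
facet normal -0.352 0.601 0.718
outer loop
vertex 0.593 0.802 -1.212
vertex 0.068 0.39 -1.124
vertex 0.632 0.296 -0.769
endloop
endfacet
facet normal -0.912 -0.305 0.273
outer loop
vertex 0.068 0.39 -1.124
vertex 0.065 -0.054 -1.63
vertex 0.305 -0.232 -1.028
endloop
endfacet
facet normal -0.361 -0.630 -0.688
outer loop
vertex 0.065 -0.054 -1.63
vertex 0.588 0.084 -2.031
vertex 0.627 -0.422 -1.588
endloop
endfacet
facet normal 0.540 0.077 -0.838
outer loop
vertex 0.588 0.084 -2.031
vertex 0.915 0.612 -1.772
vertex 1.152 -0.01 -1.676
endloop
endfacet
facet normal 0.546 0.837 0.030
outer loop
vertex 0.915 0.612 -1.772
vertex 0.593 0.802 -1.212
vertex 1.155 0.434 -1.17
endloop
endfacet
facet normal 0.056 -0.467 0.882
outer loop
vertex 0.977 -0.205 -1.056
vertex 0.632 0.296 -0.769
vertex 0.305 -0.232 -1.028
endloop
endfacet
facet normal 0.052 -0.936 0.348
outer loop
vertex 0.977 -0.205 -1.056
vertex 0.305 -0.232 -1.028
vertex 0.627 -0.422 -1.588
endloop
endfacet
facet normal 0.607 -0.791 -0.077
outer loop
vertex 0.977 -0.205 -1.056
vertex 0.627 -0.422 -1.588
vertex 1.152 -0.01 -1.676
endloop
endfacet
facet normal 0.953 -0.230 0.197
outer loop
vertex 0.977 -0.205 -1.056
vertex 1.152 -0.01 -1.676
vertex 1.155 0.434 -1.17
endloop
endfacet
facet normal 0.613 -0.030 0.789
outer loop
vertex 0.977 -0.205 -1.056
vertex 1.155 0.434 -1.17
vertex 0.632 0.296 -0.769
endloop
endfacet
facet normal -0.540 -0.077 0.838
outer loop
vertex 0.305 -0.232 -1.028
vertex 0.632 0.296 -0.769
vertex 0.068 0.39 -1.124
endloop
endfacet
facet normal -0.546 -0.837 -0.030
outer loop
vertex 0.627 -0.422 -1.588
vertex 0.305 -0.232 -1.028
vertex 0.065 -0.054 -1.63
endloop
endfacet
facet normal 0.352 -0.601 -0.718
outer loop
vertex 1.152 -0.01 -1.676
vertex 0.627 -0.422 -1.588
vertex 0.588 0.084 -2.031
endloop
endfacet
facet normal 0.912 0.305 -0.273
outer loop
vertex 1.155 0.434 -1.17
vertex 1.152 -0.01 -1.676
vertex 0.915 0.612 -1.772
endloop
endfacet
facet normal 0.361 0.630 0.688
outer loop
vertex 0.632 0.296 -0.769
vertex 1.155 0.434 -1.17
vertex 0.593 0.802 -1.212
endloop
endfacet

endsolid


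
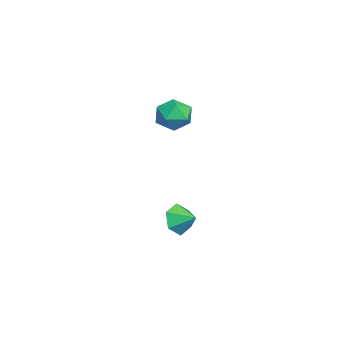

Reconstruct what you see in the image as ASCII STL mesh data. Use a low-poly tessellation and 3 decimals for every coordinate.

solid 
facet normal -0.518 -0.771 -0.372
outer loop
vertex -1.092 2.774 -2.998
vertex -1.523 3.424 -3.745
vertex -0.6 2.903 -3.95
endloop
endfacet
facet normal 0.889 -0.024 0.456
outer loop
vertex -1.092 2.774 -2.998
vertex -0.6 2.903 -3.95
vertex -0.897 4.356 -3.295
endloop
endfacet
facet normal -0.518 -0.771 -0.372
outer loop
vertex -0.6 2.903 -3.95
vertex -1.523 3.424 -3.745
vertex -1.031 3.553 -4.697
endloop
endfacet
facet normal 0.915 0.305 -0.262
outer loop
vertex -0.6 2.903 -3.95
vertex -1.031 3.553 -4.697
vertex -0.897 4.356 -3.295
endloop
endfacet
facet normal -0.518 -0.771 -0.372
outer loop
vertex -1.031 3.553 -4.697
vertex -1.523 3.424 -3.745
vertex -1.954 4.074 -4.492
endloop
endfacet
facet normal 0.343 0.801 -0.491
outer loop
vertex -1.031 3.553 -4.697
vertex -1.954 4.074 -4.492
vertex -0.897 4.356 -3.295
endloop
endfacet
facet normal -0.517 -0.771 -0.372
outer loop
vertex -1.954 4.074 -4.492
vertex -1.523 3.424 -3.745
vertex -2.447 3.945 -3.539
endloop
endfacet
facet normal -0.256 0.967 -0.002
outer loop
vertex -1.954 4.074 -4.492
vertex -2.447 3.945 -3.539
vertex -0.897 4.356 -3.295
endloop
endfacet
facet normal -0.517 -0.771 -0.371
outer loop
vertex -2.447 3.945 -3.539
vertex -1.523 3.424 -3.745
vertex -2.015 3.295 -2.792
endloop
endfacet
facet normal -0.282 0.637 0.717
outer loop
vertex -2.447 3.945 -3.539
vertex -2.015 3.295 -2.792
vertex -0.897 4.356 -3.295
endloop
endfacet
facet normal -0.518 -0.771 -0.372
outer loop
vertex -2.015 3.295 -2.792
vertex -1.523 3.424 -3.745
vertex -1.092 2.774 -2.998
endloop
endfacet
facet normal 0.291 0.142 0.946
outer loop
vertex -2.015 3.295 -2.792
vertex -1.092 2.774 -2.998
vertex -0.897 4.356 -3.295
endloop
endfacet
facet normal -0.512 0.856 -0.079
outer loop
vertex -3.427 3.978 2.597
vertex -4.31 3.501 3.15
vertex -3.491 4.045 3.739
endloop
endfacet
facet normal 0.191 0.980 -0.047
outer loop
vertex -3.427 3.978 2.597
vertex -3.491 4.045 3.739
vertex -2.486 3.825 3.233
endloop
endfacet
facet normal 0.501 0.635 -0.588
outer loop
vertex -3.427 3.978 2.597
vertex -2.486 3.825 3.233
vertex -2.684 3.146 2.332
endloop
endfacet
facet normal -0.009 0.297 -0.955
outer loop
vertex -3.427 3.978 2.597
vertex -2.684 3.146 2.332
vertex -3.812 2.946 2.28
endloop
endfacet
facet normal -0.635 0.433 -0.640
outer loop
vertex -3.427 3.978 2.597
vertex -3.812 2.946 2.28
vertex -4.31 3.501 3.15
endloop
endfacet
facet normal 0.437 0.702 0.563
outer loop
vertex -2.486 3.825 3.233
vertex -3.491 4.045 3.739
vertex -2.788 3.254 4.18
endloop
endfacet
facet normal -0.699 0.500 0.510
outer loop
vertex -3.491 4.045 3.739
vertex -4.31 3.501 3.15
vertex -3.916 3.054 4.128
endloop
endfacet
facet normal -0.899 -0.184 -0.397
outer loop
vertex -4.31 3.501 3.15
vertex -3.812 2.946 2.28
vertex -4.114 2.375 3.227
endloop
endfacet
facet normal 0.114 -0.405 -0.907
outer loop
vertex -3.812 2.946 2.28
vertex -2.684 3.146 2.332
vertex -3.109 2.155 2.721
endloop
endfacet
facet normal 0.939 0.142 -0.313
outer loop
vertex -2.684 3.146 2.332
vertex -2.486 3.825 3.233
vertex -2.29 2.699 3.31
endloop
endfacet
facet normal 0.009 -0.297 0.955
outer loop
vertex -3.173 2.222 3.863
vertex -2.788 3.254 4.18
vertex -3.916 3.054 4.128
endloop
endfacet
facet normal -0.501 -0.635 0.588
outer loop
vertex -3.173 2.222 3.863
vertex -3.916 3.054 4.128
vertex -4.114 2.375 3.227
endloop
endfacet
facet normal -0.191 -0.980 0.047
outer loop
vertex -3.173 2.222 3.863
vertex -4.114 2.375 3.227
vertex -3.109 2.155 2.721
endloop
endfacet
facet normal 0.512 -0.856 0.079
outer loop
vertex -3.173 2.222 3.863
vertex -3.109 2.155 2.721
vertex -2.29 2.699 3.31
endloop
endfacet
facet normal 0.635 -0.433 0.640
outer loop
vertex -3.173 2.222 3.863
vertex -2.29 2.699 3.31
vertex -2.788 3.254 4.18
endloop
endfacet
facet normal -0.114 0.405 0.907
outer loop
vertex -3.916 3.054 4.128
vertex -2.788 3.254 4.18
vertex -3.491 4.045 3.739
endloop
endfacet
facet normal -0.939 -0.142 0.313
outer loop
vertex -4.114 2.375 3.227
vertex -3.916 3.054 4.128
vertex -4.31 3.501 3.15
endloop
endfacet
facet normal -0.437 -0.702 -0.563
outer loop
vertex -3.109 2.155 2.721
vertex -4.114 2.375 3.227
vertex -3.812 2.946 2.28
endloop
endfacet
facet normal 0.699 -0.500 -0.510
outer loop
vertex -2.29 2.699 3.31
vertex -3.109 2.155 2.721
vertex -2.684 3.146 2.332
endloop
endfacet
facet normal 0.899 0.184 0.397
outer loop
vertex -2.788 3.254 4.18
vertex -2.29 2.699 3.31
vertex -2.486 3.825 3.233
endloop
endfacet

endsolid


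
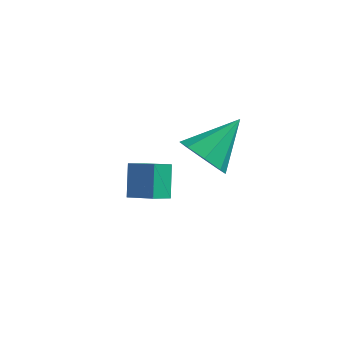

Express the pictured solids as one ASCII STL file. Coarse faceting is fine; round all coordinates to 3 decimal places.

solid 
facet normal -0.437 -0.709 -0.553
outer loop
vertex -0.202 -3.214 0.096
vertex -1.125 -3.069 0.64
vertex -0.688 -2.643 -0.252
endloop
endfacet
facet normal 0.801 0.425 -0.422
outer loop
vertex -0.202 -3.214 0.096
vertex -0.688 -2.643 -0.252
vertex -0.175 -1.531 1.84
endloop
endfacet
facet normal -0.438 -0.708 -0.553
outer loop
vertex -0.688 -2.643 -0.252
vertex -1.125 -3.069 0.64
vertex -1.429 -2.321 -0.077
endloop
endfacet
facet normal 0.243 0.831 -0.501
outer loop
vertex -0.688 -2.643 -0.252
vertex -1.429 -2.321 -0.077
vertex -0.175 -1.531 1.84
endloop
endfacet
facet normal -0.437 -0.709 -0.554
outer loop
vertex -1.429 -2.321 -0.077
vertex -1.125 -3.069 0.64
vertex -1.992 -2.438 0.517
endloop
endfacet
facet normal -0.351 0.924 -0.151
outer loop
vertex -1.429 -2.321 -0.077
vertex -1.992 -2.438 0.517
vertex -0.175 -1.531 1.84
endloop
endfacet
facet normal -0.437 -0.709 -0.553
outer loop
vertex -1.992 -2.438 0.517
vertex -1.125 -3.069 0.64
vertex -2.047 -2.924 1.183
endloop
endfacet
facet normal -0.632 0.650 0.422
outer loop
vertex -1.992 -2.438 0.517
vertex -2.047 -2.924 1.183
vertex -0.175 -1.531 1.84
endloop
endfacet
facet normal -0.437 -0.709 -0.553
outer loop
vertex -2.047 -2.924 1.183
vertex -1.125 -3.069 0.64
vertex -1.561 -3.495 1.531
endloop
endfacet
facet normal -0.436 0.168 0.884
outer loop
vertex -2.047 -2.924 1.183
vertex -1.561 -3.495 1.531
vertex -0.175 -1.531 1.84
endloop
endfacet
facet normal -0.438 -0.709 -0.553
outer loop
vertex -1.561 -3.495 1.531
vertex -1.125 -3.069 0.64
vertex -0.82 -3.817 1.357
endloop
endfacet
facet normal 0.123 -0.238 0.963
outer loop
vertex -1.561 -3.495 1.531
vertex -0.82 -3.817 1.357
vertex -0.175 -1.531 1.84
endloop
endfacet
facet normal -0.437 -0.709 -0.554
outer loop
vertex -0.82 -3.817 1.357
vertex -1.125 -3.069 0.64
vertex -0.257 -3.7 0.763
endloop
endfacet
facet normal 0.716 -0.332 0.614
outer loop
vertex -0.82 -3.817 1.357
vertex -0.257 -3.7 0.763
vertex -0.175 -1.531 1.84
endloop
endfacet
facet normal -0.437 -0.709 -0.553
outer loop
vertex -0.257 -3.7 0.763
vertex -1.125 -3.069 0.64
vertex -0.202 -3.214 0.096
endloop
endfacet
facet normal 0.998 -0.058 0.040
outer loop
vertex -0.257 -3.7 0.763
vertex -0.202 -3.214 0.096
vertex -0.175 -1.531 1.84
endloop
endfacet
facet normal -0.450 -0.719 0.530
outer loop
vertex -3.605 -1.217 -2.187
vertex -4.783 -0.906 -2.767
vertex -3.316 -2.227 -3.312
endloop
endfacet
facet normal 0.873 -0.229 0.430
outer loop
vertex -2.857 -1.494 -3.853
vertex -3.605 -1.217 -2.187
vertex -3.316 -2.227 -3.312
endloop
endfacet
facet normal -0.451 -0.719 0.529
outer loop
vertex -3.316 -2.227 -3.312
vertex -4.783 -0.906 -2.767
vertex -4.495 -1.916 -3.893
endloop
endfacet
facet normal 0.187 -0.656 -0.731
outer loop
vertex -4.495 -1.916 -3.893
vertex -2.857 -1.494 -3.853
vertex -3.316 -2.227 -3.312
endloop
endfacet
facet normal -0.187 0.656 0.731
outer loop
vertex -3.605 -1.217 -2.187
vertex -4.324 -0.173 -3.308
vertex -4.783 -0.906 -2.767
endloop
endfacet
facet normal 0.873 -0.231 0.430
outer loop
vertex -3.145 -0.484 -2.727
vertex -3.605 -1.217 -2.187
vertex -2.857 -1.494 -3.853
endloop
endfacet
facet normal -0.187 0.656 0.731
outer loop
vertex -3.145 -0.484 -2.727
vertex -4.324 -0.173 -3.308
vertex -3.605 -1.217 -2.187
endloop
endfacet
facet normal -0.873 0.230 -0.430
outer loop
vertex -4.783 -0.906 -2.767
vertex -4.324 -0.173 -3.308
vertex -4.495 -1.916 -3.893
endloop
endfacet
facet normal 0.187 -0.656 -0.731
outer loop
vertex -4.035 -1.183 -4.433
vertex -2.857 -1.494 -3.853
vertex -4.495 -1.916 -3.893
endloop
endfacet
facet normal -0.873 0.230 -0.431
outer loop
vertex -4.495 -1.916 -3.893
vertex -4.324 -0.173 -3.308
vertex -4.035 -1.183 -4.433
endloop
endfacet
facet normal 0.450 0.719 -0.530
outer loop
vertex -4.035 -1.183 -4.433
vertex -3.145 -0.484 -2.727
vertex -2.857 -1.494 -3.853
endloop
endfacet
facet normal 0.451 0.719 -0.530
outer loop
vertex -4.324 -0.173 -3.308
vertex -3.145 -0.484 -2.727
vertex -4.035 -1.183 -4.433
endloop
endfacet

endsolid


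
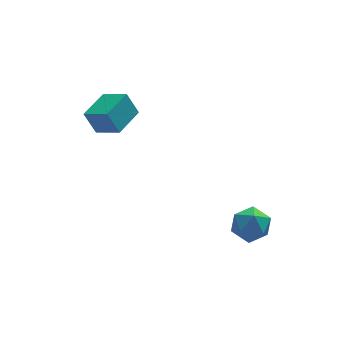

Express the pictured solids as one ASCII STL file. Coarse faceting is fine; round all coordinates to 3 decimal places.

solid 
facet normal -0.673 -0.730 -0.116
outer loop
vertex -1.614 -0.591 1.201
vertex -2.293 0.106 0.756
vertex -1.242 -0.793 0.317
endloop
endfacet
facet normal 0.635 -0.651 0.416
outer loop
vertex -0.387 0.134 0.464
vertex -1.614 -0.591 1.201
vertex -1.242 -0.793 0.317
endloop
endfacet
facet normal -0.673 -0.730 -0.115
outer loop
vertex -1.242 -0.793 0.317
vertex -2.293 0.106 0.756
vertex -1.921 -0.097 -0.128
endloop
endfacet
facet normal 0.379 -0.207 -0.902
outer loop
vertex -1.921 -0.097 -0.128
vertex -0.387 0.134 0.464
vertex -1.242 -0.793 0.317
endloop
endfacet
facet normal -0.379 0.207 0.902
outer loop
vertex -1.614 -0.591 1.201
vertex -1.438 1.033 0.903
vertex -2.293 0.106 0.756
endloop
endfacet
facet normal 0.635 -0.651 0.417
outer loop
vertex -0.759 0.337 1.348
vertex -1.614 -0.591 1.201
vertex -0.387 0.134 0.464
endloop
endfacet
facet normal -0.379 0.207 0.902
outer loop
vertex -0.759 0.337 1.348
vertex -1.438 1.033 0.903
vertex -1.614 -0.591 1.201
endloop
endfacet
facet normal -0.634 0.651 -0.417
outer loop
vertex -2.293 0.106 0.756
vertex -1.438 1.033 0.903
vertex -1.921 -0.097 -0.128
endloop
endfacet
facet normal 0.379 -0.206 -0.902
outer loop
vertex -1.066 0.831 0.019
vertex -0.387 0.134 0.464
vertex -1.921 -0.097 -0.128
endloop
endfacet
facet normal -0.635 0.651 -0.416
outer loop
vertex -1.921 -0.097 -0.128
vertex -1.438 1.033 0.903
vertex -1.066 0.831 0.019
endloop
endfacet
facet normal 0.674 0.730 0.116
outer loop
vertex -1.066 0.831 0.019
vertex -0.759 0.337 1.348
vertex -0.387 0.134 0.464
endloop
endfacet
facet normal 0.673 0.731 0.116
outer loop
vertex -1.438 1.033 0.903
vertex -0.759 0.337 1.348
vertex -1.066 0.831 0.019
endloop
endfacet
facet normal -0.823 0.567 0.040
outer loop
vertex 2.469 -2.619 -3.361
vertex 2.04 -3.229 -3.542
vertex 2.187 -3.068 -2.806
endloop
endfacet
facet normal -0.326 0.809 0.489
outer loop
vertex 2.469 -2.619 -3.361
vertex 2.187 -3.068 -2.806
vertex 2.907 -2.806 -2.76
endloop
endfacet
facet normal 0.258 0.960 0.110
outer loop
vertex 2.469 -2.619 -3.361
vertex 2.907 -2.806 -2.76
vertex 3.205 -2.805 -3.467
endloop
endfacet
facet normal 0.122 0.810 -0.573
outer loop
vertex 2.469 -2.619 -3.361
vertex 3.205 -2.805 -3.467
vertex 2.67 -3.067 -3.951
endloop
endfacet
facet normal -0.546 0.567 -0.617
outer loop
vertex 2.469 -2.619 -3.361
vertex 2.67 -3.067 -3.951
vertex 2.04 -3.229 -3.542
endloop
endfacet
facet normal -0.164 0.284 0.945
outer loop
vertex 2.907 -2.806 -2.76
vertex 2.187 -3.068 -2.806
vertex 2.75 -3.533 -2.569
endloop
endfacet
facet normal -0.970 -0.111 0.218
outer loop
vertex 2.187 -3.068 -2.806
vertex 2.04 -3.229 -3.542
vertex 2.215 -3.795 -3.053
endloop
endfacet
facet normal -0.521 -0.110 -0.846
outer loop
vertex 2.04 -3.229 -3.542
vertex 2.67 -3.067 -3.951
vertex 2.513 -3.794 -3.76
endloop
endfacet
facet normal 0.562 0.285 -0.776
outer loop
vertex 2.67 -3.067 -3.951
vertex 3.205 -2.805 -3.467
vertex 3.233 -3.532 -3.714
endloop
endfacet
facet normal 0.783 0.528 0.331
outer loop
vertex 3.205 -2.805 -3.467
vertex 2.907 -2.806 -2.76
vertex 3.38 -3.371 -2.978
endloop
endfacet
facet normal -0.122 -0.810 0.573
outer loop
vertex 2.951 -3.981 -3.159
vertex 2.75 -3.533 -2.569
vertex 2.215 -3.795 -3.053
endloop
endfacet
facet normal -0.258 -0.960 -0.110
outer loop
vertex 2.951 -3.981 -3.159
vertex 2.215 -3.795 -3.053
vertex 2.513 -3.794 -3.76
endloop
endfacet
facet normal 0.326 -0.809 -0.489
outer loop
vertex 2.951 -3.981 -3.159
vertex 2.513 -3.794 -3.76
vertex 3.233 -3.532 -3.714
endloop
endfacet
facet normal 0.823 -0.567 -0.040
outer loop
vertex 2.951 -3.981 -3.159
vertex 3.233 -3.532 -3.714
vertex 3.38 -3.371 -2.978
endloop
endfacet
facet normal 0.546 -0.567 0.617
outer loop
vertex 2.951 -3.981 -3.159
vertex 3.38 -3.371 -2.978
vertex 2.75 -3.533 -2.569
endloop
endfacet
facet normal -0.562 -0.285 0.776
outer loop
vertex 2.215 -3.795 -3.053
vertex 2.75 -3.533 -2.569
vertex 2.187 -3.068 -2.806
endloop
endfacet
facet normal -0.783 -0.528 -0.331
outer loop
vertex 2.513 -3.794 -3.76
vertex 2.215 -3.795 -3.053
vertex 2.04 -3.229 -3.542
endloop
endfacet
facet normal 0.164 -0.284 -0.945
outer loop
vertex 3.233 -3.532 -3.714
vertex 2.513 -3.794 -3.76
vertex 2.67 -3.067 -3.951
endloop
endfacet
facet normal 0.970 0.111 -0.218
outer loop
vertex 3.38 -3.371 -2.978
vertex 3.233 -3.532 -3.714
vertex 3.205 -2.805 -3.467
endloop
endfacet
facet normal 0.521 0.110 0.846
outer loop
vertex 2.75 -3.533 -2.569
vertex 3.38 -3.371 -2.978
vertex 2.907 -2.806 -2.76
endloop
endfacet

endsolid


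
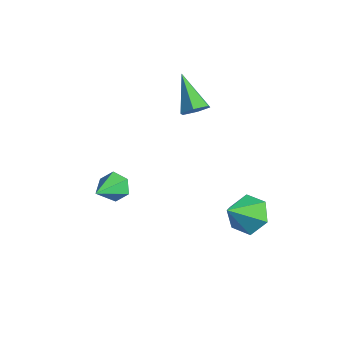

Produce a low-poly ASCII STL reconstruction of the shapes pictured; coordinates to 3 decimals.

solid 
facet normal 0.777 -0.212 -0.592
outer loop
vertex -1.605 2.796 1.773
vertex -1.91 3.145 1.248
vertex -1.482 3.48 1.69
endloop
endfacet
facet normal 0.343 0.052 0.938
outer loop
vertex -1.605 2.796 1.773
vertex -1.482 3.48 1.69
vertex -3.41 3.555 2.392
endloop
endfacet
facet normal 0.777 -0.212 -0.592
outer loop
vertex -1.482 3.48 1.69
vertex -1.91 3.145 1.248
vertex -1.787 3.829 1.165
endloop
endfacet
facet normal 0.201 0.866 0.459
outer loop
vertex -1.482 3.48 1.69
vertex -1.787 3.829 1.165
vertex -3.41 3.555 2.392
endloop
endfacet
facet normal 0.777 -0.212 -0.593
outer loop
vertex -1.787 3.829 1.165
vertex -1.91 3.145 1.248
vertex -2.215 3.495 0.724
endloop
endfacet
facet normal -0.375 0.877 -0.300
outer loop
vertex -1.787 3.829 1.165
vertex -2.215 3.495 0.724
vertex -3.41 3.555 2.392
endloop
endfacet
facet normal 0.777 -0.212 -0.593
outer loop
vertex -2.215 3.495 0.724
vertex -1.91 3.145 1.248
vertex -2.338 2.811 0.807
endloop
endfacet
facet normal -0.809 0.075 -0.583
outer loop
vertex -2.215 3.495 0.724
vertex -2.338 2.811 0.807
vertex -3.41 3.555 2.392
endloop
endfacet
facet normal 0.777 -0.212 -0.593
outer loop
vertex -2.338 2.811 0.807
vertex -1.91 3.145 1.248
vertex -2.033 2.461 1.331
endloop
endfacet
facet normal -0.667 -0.738 -0.105
outer loop
vertex -2.338 2.811 0.807
vertex -2.033 2.461 1.331
vertex -3.41 3.555 2.392
endloop
endfacet
facet normal 0.777 -0.212 -0.592
outer loop
vertex -2.033 2.461 1.331
vertex -1.91 3.145 1.248
vertex -1.605 2.796 1.773
endloop
endfacet
facet normal -0.090 -0.750 0.656
outer loop
vertex -2.033 2.461 1.331
vertex -1.605 2.796 1.773
vertex -3.41 3.555 2.392
endloop
endfacet
facet normal -0.058 0.712 -0.700
outer loop
vertex 2.12 3.875 -3.747
vertex 1.149 3.644 -3.902
vertex 1.399 4.34 -3.214
endloop
endfacet
facet normal 0.652 0.161 0.741
outer loop
vertex 2.12 3.875 -3.747
vertex 1.399 4.34 -3.214
vertex 1.251 2.376 -2.658
endloop
endfacet
facet normal -0.058 0.712 -0.700
outer loop
vertex 1.399 4.34 -3.214
vertex 1.149 3.644 -3.902
vertex 0.428 4.109 -3.369
endloop
endfacet
facet normal -0.216 0.281 0.935
outer loop
vertex 1.399 4.34 -3.214
vertex 0.428 4.109 -3.369
vertex 1.251 2.376 -2.658
endloop
endfacet
facet normal -0.057 0.713 -0.699
outer loop
vertex 0.428 4.109 -3.369
vertex 1.149 3.644 -3.902
vertex 0.178 3.414 -4.057
endloop
endfacet
facet normal -0.843 -0.194 0.502
outer loop
vertex 0.428 4.109 -3.369
vertex 0.178 3.414 -4.057
vertex 1.251 2.376 -2.658
endloop
endfacet
facet normal -0.057 0.713 -0.699
outer loop
vertex 0.178 3.414 -4.057
vertex 1.149 3.644 -3.902
vertex 0.898 2.949 -4.591
endloop
endfacet
facet normal -0.602 -0.789 -0.124
outer loop
vertex 0.178 3.414 -4.057
vertex 0.898 2.949 -4.591
vertex 1.251 2.376 -2.658
endloop
endfacet
facet normal -0.057 0.713 -0.699
outer loop
vertex 0.898 2.949 -4.591
vertex 1.149 3.644 -3.902
vertex 1.869 3.179 -4.436
endloop
endfacet
facet normal 0.266 -0.910 -0.318
outer loop
vertex 0.898 2.949 -4.591
vertex 1.869 3.179 -4.436
vertex 1.251 2.376 -2.658
endloop
endfacet
facet normal -0.058 0.713 -0.699
outer loop
vertex 1.869 3.179 -4.436
vertex 1.149 3.644 -3.902
vertex 2.12 3.875 -3.747
endloop
endfacet
facet normal 0.893 -0.435 0.114
outer loop
vertex 1.869 3.179 -4.436
vertex 2.12 3.875 -3.747
vertex 1.251 2.376 -2.658
endloop
endfacet
facet normal -0.352 0.780 -0.517
outer loop
vertex -2.987 0.42 -3.885
vertex -3.697 0.172 -3.776
vertex -3.379 0.647 -3.276
endloop
endfacet
facet normal 0.854 0.249 0.457
outer loop
vertex -2.987 0.42 -3.885
vertex -3.379 0.647 -3.276
vertex -3.063 -1.232 -2.844
endloop
endfacet
facet normal -0.352 0.780 -0.517
outer loop
vertex -3.379 0.647 -3.276
vertex -3.697 0.172 -3.776
vertex -4.089 0.399 -3.167
endloop
endfacet
facet normal 0.067 0.234 0.970
outer loop
vertex -3.379 0.647 -3.276
vertex -4.089 0.399 -3.167
vertex -3.063 -1.232 -2.844
endloop
endfacet
facet normal -0.352 0.780 -0.517
outer loop
vertex -4.089 0.399 -3.167
vertex -3.697 0.172 -3.776
vertex -4.407 -0.076 -3.667
endloop
endfacet
facet normal -0.666 -0.282 0.691
outer loop
vertex -4.089 0.399 -3.167
vertex -4.407 -0.076 -3.667
vertex -3.063 -1.232 -2.844
endloop
endfacet
facet normal -0.352 0.780 -0.518
outer loop
vertex -4.407 -0.076 -3.667
vertex -3.697 0.172 -3.776
vertex -4.014 -0.304 -4.277
endloop
endfacet
facet normal -0.612 -0.784 -0.101
outer loop
vertex -4.407 -0.076 -3.667
vertex -4.014 -0.304 -4.277
vertex -3.063 -1.232 -2.844
endloop
endfacet
facet normal -0.352 0.780 -0.518
outer loop
vertex -4.014 -0.304 -4.277
vertex -3.697 0.172 -3.776
vertex -3.304 -0.056 -4.386
endloop
endfacet
facet normal 0.175 -0.770 -0.614
outer loop
vertex -4.014 -0.304 -4.277
vertex -3.304 -0.056 -4.386
vertex -3.063 -1.232 -2.844
endloop
endfacet
facet normal -0.352 0.780 -0.518
outer loop
vertex -3.304 -0.056 -4.386
vertex -3.697 0.172 -3.776
vertex -2.987 0.42 -3.885
endloop
endfacet
facet normal 0.908 -0.253 -0.335
outer loop
vertex -3.304 -0.056 -4.386
vertex -2.987 0.42 -3.885
vertex -3.063 -1.232 -2.844
endloop
endfacet

endsolid


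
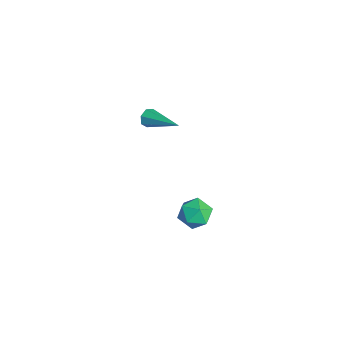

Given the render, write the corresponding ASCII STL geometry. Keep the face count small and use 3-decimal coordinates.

solid 
facet normal -0.055 -0.112 0.992
outer loop
vertex 3.023 -1.325 -2.129
vertex 3.349 -2.176 -2.207
vertex 3.925 -1.473 -2.096
endloop
endfacet
facet normal 0.064 0.570 0.819
outer loop
vertex 3.023 -1.325 -2.129
vertex 3.925 -1.473 -2.096
vertex 3.595 -0.761 -2.566
endloop
endfacet
facet normal -0.470 0.787 0.400
outer loop
vertex 3.023 -1.325 -2.129
vertex 3.595 -0.761 -2.566
vertex 2.816 -1.023 -2.967
endloop
endfacet
facet normal -0.919 0.239 0.313
outer loop
vertex 3.023 -1.325 -2.129
vertex 2.816 -1.023 -2.967
vertex 2.664 -1.897 -2.746
endloop
endfacet
facet normal -0.663 -0.316 0.679
outer loop
vertex 3.023 -1.325 -2.129
vertex 2.664 -1.897 -2.746
vertex 3.349 -2.176 -2.207
endloop
endfacet
facet normal 0.668 0.600 0.441
outer loop
vertex 3.595 -0.761 -2.566
vertex 3.925 -1.473 -2.096
vertex 4.276 -1.263 -2.914
endloop
endfacet
facet normal 0.477 -0.504 0.720
outer loop
vertex 3.925 -1.473 -2.096
vertex 3.349 -2.176 -2.207
vertex 4.124 -2.137 -2.693
endloop
endfacet
facet normal -0.507 -0.835 0.212
outer loop
vertex 3.349 -2.176 -2.207
vertex 2.664 -1.897 -2.746
vertex 3.345 -2.399 -3.094
endloop
endfacet
facet normal -0.923 0.065 -0.379
outer loop
vertex 2.664 -1.897 -2.746
vertex 2.816 -1.023 -2.967
vertex 3.015 -1.687 -3.564
endloop
endfacet
facet normal -0.197 0.951 -0.238
outer loop
vertex 2.816 -1.023 -2.967
vertex 3.595 -0.761 -2.566
vertex 3.591 -0.984 -3.453
endloop
endfacet
facet normal 0.919 -0.239 -0.313
outer loop
vertex 3.917 -1.835 -3.531
vertex 4.276 -1.263 -2.914
vertex 4.124 -2.137 -2.693
endloop
endfacet
facet normal 0.470 -0.787 -0.400
outer loop
vertex 3.917 -1.835 -3.531
vertex 4.124 -2.137 -2.693
vertex 3.345 -2.399 -3.094
endloop
endfacet
facet normal -0.064 -0.570 -0.819
outer loop
vertex 3.917 -1.835 -3.531
vertex 3.345 -2.399 -3.094
vertex 3.015 -1.687 -3.564
endloop
endfacet
facet normal 0.055 0.112 -0.992
outer loop
vertex 3.917 -1.835 -3.531
vertex 3.015 -1.687 -3.564
vertex 3.591 -0.984 -3.453
endloop
endfacet
facet normal 0.663 0.316 -0.679
outer loop
vertex 3.917 -1.835 -3.531
vertex 3.591 -0.984 -3.453
vertex 4.276 -1.263 -2.914
endloop
endfacet
facet normal 0.923 -0.065 0.379
outer loop
vertex 4.124 -2.137 -2.693
vertex 4.276 -1.263 -2.914
vertex 3.925 -1.473 -2.096
endloop
endfacet
facet normal 0.197 -0.951 0.238
outer loop
vertex 3.345 -2.399 -3.094
vertex 4.124 -2.137 -2.693
vertex 3.349 -2.176 -2.207
endloop
endfacet
facet normal -0.668 -0.600 -0.441
outer loop
vertex 3.015 -1.687 -3.564
vertex 3.345 -2.399 -3.094
vertex 2.664 -1.897 -2.746
endloop
endfacet
facet normal -0.477 0.504 -0.720
outer loop
vertex 3.591 -0.984 -3.453
vertex 3.015 -1.687 -3.564
vertex 2.816 -1.023 -2.967
endloop
endfacet
facet normal 0.507 0.835 -0.212
outer loop
vertex 4.276 -1.263 -2.914
vertex 3.591 -0.984 -3.453
vertex 3.595 -0.761 -2.566
endloop
endfacet
facet normal -0.790 -0.527 -0.313
outer loop
vertex -3.111 -2.205 -2.333
vertex -3.39 -2.063 -1.869
vertex -3.373 -1.796 -2.361
endloop
endfacet
facet normal 0.470 0.243 -0.849
outer loop
vertex -3.111 -2.205 -2.333
vertex -3.373 -1.796 -2.361
vertex -1.73 -0.957 -1.211
endloop
endfacet
facet normal -0.791 -0.526 -0.313
outer loop
vertex -3.373 -1.796 -2.361
vertex -3.39 -2.063 -1.869
vertex -3.647 -1.588 -2.018
endloop
endfacet
facet normal -0.046 0.837 -0.545
outer loop
vertex -3.373 -1.796 -2.361
vertex -3.647 -1.588 -2.018
vertex -1.73 -0.957 -1.211
endloop
endfacet
facet normal -0.791 -0.526 -0.313
outer loop
vertex -3.647 -1.588 -2.018
vertex -3.39 -2.063 -1.869
vertex -3.728 -1.737 -1.563
endloop
endfacet
facet normal -0.388 0.894 0.224
outer loop
vertex -3.647 -1.588 -2.018
vertex -3.728 -1.737 -1.563
vertex -1.73 -0.957 -1.211
endloop
endfacet
facet normal -0.791 -0.526 -0.313
outer loop
vertex -3.728 -1.737 -1.563
vertex -3.39 -2.063 -1.869
vertex -3.554 -2.132 -1.338
endloop
endfacet
facet normal -0.299 0.369 0.880
outer loop
vertex -3.728 -1.737 -1.563
vertex -3.554 -2.132 -1.338
vertex -1.73 -0.957 -1.211
endloop
endfacet
facet normal -0.791 -0.527 -0.313
outer loop
vertex -3.554 -2.132 -1.338
vertex -3.39 -2.063 -1.869
vertex -3.257 -2.474 -1.513
endloop
endfacet
facet normal 0.155 -0.340 0.928
outer loop
vertex -3.554 -2.132 -1.338
vertex -3.257 -2.474 -1.513
vertex -1.73 -0.957 -1.211
endloop
endfacet
facet normal -0.791 -0.526 -0.312
outer loop
vertex -3.257 -2.474 -1.513
vertex -3.39 -2.063 -1.869
vertex -3.06 -2.507 -1.956
endloop
endfacet
facet normal 0.631 -0.701 0.333
outer loop
vertex -3.257 -2.474 -1.513
vertex -3.06 -2.507 -1.956
vertex -1.73 -0.957 -1.211
endloop
endfacet
facet normal -0.790 -0.526 -0.314
outer loop
vertex -3.06 -2.507 -1.956
vertex -3.39 -2.063 -1.869
vertex -3.111 -2.205 -2.333
endloop
endfacet
facet normal 0.771 -0.442 -0.458
outer loop
vertex -3.06 -2.507 -1.956
vertex -3.111 -2.205 -2.333
vertex -1.73 -0.957 -1.211
endloop
endfacet

endsolid


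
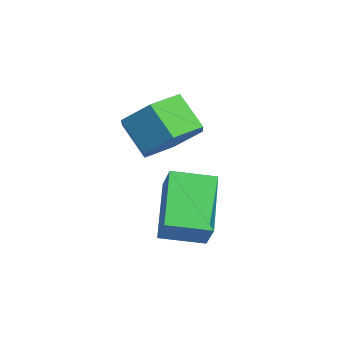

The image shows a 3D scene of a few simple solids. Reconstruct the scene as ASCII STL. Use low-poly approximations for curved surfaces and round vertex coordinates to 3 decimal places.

solid 
facet normal -0.503 0.102 -0.858
outer loop
vertex -2.636 0.014 -2.648
vertex -1.943 1.189 -2.914
vertex -1.196 -1.056 -3.619
endloop
endfacet
facet normal -0.499 -0.845 0.192
outer loop
vertex -0.637 -1.169 -2.666
vertex -2.636 0.014 -2.648
vertex -1.196 -1.056 -3.619
endloop
endfacet
facet normal -0.502 0.102 -0.859
outer loop
vertex -1.196 -1.056 -3.619
vertex -1.943 1.189 -2.914
vertex -0.502 0.119 -3.885
endloop
endfacet
facet normal 0.706 -0.525 -0.476
outer loop
vertex -0.502 0.119 -3.885
vertex -0.637 -1.169 -2.666
vertex -1.196 -1.056 -3.619
endloop
endfacet
facet normal -0.706 0.524 0.476
outer loop
vertex -2.636 0.014 -2.648
vertex -1.384 1.076 -1.961
vertex -1.943 1.189 -2.914
endloop
endfacet
facet normal -0.499 -0.845 0.192
outer loop
vertex -2.078 -0.099 -1.695
vertex -2.636 0.014 -2.648
vertex -0.637 -1.169 -2.666
endloop
endfacet
facet normal -0.706 0.525 0.476
outer loop
vertex -2.078 -0.099 -1.695
vertex -1.384 1.076 -1.961
vertex -2.636 0.014 -2.648
endloop
endfacet
facet normal 0.498 0.845 -0.192
outer loop
vertex -1.943 1.189 -2.914
vertex -1.384 1.076 -1.961
vertex -0.502 0.119 -3.885
endloop
endfacet
facet normal 0.706 -0.524 -0.476
outer loop
vertex 0.056 0.006 -2.932
vertex -0.637 -1.169 -2.666
vertex -0.502 0.119 -3.885
endloop
endfacet
facet normal 0.499 0.845 -0.192
outer loop
vertex -0.502 0.119 -3.885
vertex -1.384 1.076 -1.961
vertex 0.056 0.006 -2.932
endloop
endfacet
facet normal 0.503 -0.102 0.858
outer loop
vertex 0.056 0.006 -2.932
vertex -2.078 -0.099 -1.695
vertex -0.637 -1.169 -2.666
endloop
endfacet
facet normal 0.503 -0.103 0.858
outer loop
vertex -1.384 1.076 -1.961
vertex -2.078 -0.099 -1.695
vertex 0.056 0.006 -2.932
endloop
endfacet
facet normal 0.761 0.102 -0.641
outer loop
vertex -1.846 0.856 -0.052
vertex -2.358 0.208 -0.763
vertex -2.525 1.285 -0.789
endloop
endfacet
facet normal 0.183 0.914 0.363
outer loop
vertex -1.846 0.856 -0.052
vertex -2.525 1.285 -0.789
vertex -2.851 0.721 0.794
endloop
endfacet
facet normal 0.182 0.914 0.363
outer loop
vertex -2.851 0.721 0.794
vertex -2.525 1.285 -0.789
vertex -3.53 1.149 0.057
endloop
endfacet
facet normal -0.761 -0.103 0.641
outer loop
vertex -2.851 0.721 0.794
vertex -3.53 1.149 0.057
vertex -3.362 0.072 0.083
endloop
endfacet
facet normal 0.761 0.102 -0.641
outer loop
vertex -2.525 1.285 -0.789
vertex -2.358 0.208 -0.763
vertex -3.037 0.636 -1.5
endloop
endfacet
facet normal -0.448 0.797 -0.405
outer loop
vertex -2.525 1.285 -0.789
vertex -3.037 0.636 -1.5
vertex -3.53 1.149 0.057
endloop
endfacet
facet normal -0.448 0.797 -0.405
outer loop
vertex -3.53 1.149 0.057
vertex -3.037 0.636 -1.5
vertex -4.041 0.5 -0.655
endloop
endfacet
facet normal -0.761 -0.103 0.640
outer loop
vertex -3.53 1.149 0.057
vertex -4.041 0.5 -0.655
vertex -3.362 0.072 0.083
endloop
endfacet
facet normal 0.761 0.103 -0.641
outer loop
vertex -3.037 0.636 -1.5
vertex -2.358 0.208 -0.763
vertex -2.869 -0.441 -1.474
endloop
endfacet
facet normal -0.630 -0.117 -0.768
outer loop
vertex -3.037 0.636 -1.5
vertex -2.869 -0.441 -1.474
vertex -4.041 0.5 -0.655
endloop
endfacet
facet normal -0.630 -0.117 -0.767
outer loop
vertex -4.041 0.5 -0.655
vertex -2.869 -0.441 -1.474
vertex -3.874 -0.576 -0.628
endloop
endfacet
facet normal -0.761 -0.102 0.641
outer loop
vertex -4.041 0.5 -0.655
vertex -3.874 -0.576 -0.628
vertex -3.362 0.072 0.083
endloop
endfacet
facet normal 0.761 0.103 -0.641
outer loop
vertex -2.869 -0.441 -1.474
vertex -2.358 0.208 -0.763
vertex -2.19 -0.869 -0.737
endloop
endfacet
facet normal -0.182 -0.914 -0.363
outer loop
vertex -2.869 -0.441 -1.474
vertex -2.19 -0.869 -0.737
vertex -3.874 -0.576 -0.628
endloop
endfacet
facet normal -0.182 -0.913 -0.364
outer loop
vertex -3.874 -0.576 -0.628
vertex -2.19 -0.869 -0.737
vertex -3.195 -1.005 0.109
endloop
endfacet
facet normal -0.761 -0.102 0.641
outer loop
vertex -3.874 -0.576 -0.628
vertex -3.195 -1.005 0.109
vertex -3.362 0.072 0.083
endloop
endfacet
facet normal 0.761 0.103 -0.640
outer loop
vertex -2.19 -0.869 -0.737
vertex -2.358 0.208 -0.763
vertex -1.679 -0.22 -0.025
endloop
endfacet
facet normal 0.448 -0.797 0.405
outer loop
vertex -2.19 -0.869 -0.737
vertex -1.679 -0.22 -0.025
vertex -3.195 -1.005 0.109
endloop
endfacet
facet normal 0.448 -0.797 0.405
outer loop
vertex -3.195 -1.005 0.109
vertex -1.679 -0.22 -0.025
vertex -2.683 -0.356 0.82
endloop
endfacet
facet normal -0.761 -0.102 0.641
outer loop
vertex -3.195 -1.005 0.109
vertex -2.683 -0.356 0.82
vertex -3.362 0.072 0.083
endloop
endfacet
facet normal 0.761 0.102 -0.641
outer loop
vertex -1.679 -0.22 -0.025
vertex -2.358 0.208 -0.763
vertex -1.846 0.856 -0.052
endloop
endfacet
facet normal 0.630 0.117 0.768
outer loop
vertex -1.679 -0.22 -0.025
vertex -1.846 0.856 -0.052
vertex -2.683 -0.356 0.82
endloop
endfacet
facet normal 0.630 0.117 0.767
outer loop
vertex -2.683 -0.356 0.82
vertex -1.846 0.856 -0.052
vertex -2.851 0.721 0.794
endloop
endfacet
facet normal -0.761 -0.103 0.641
outer loop
vertex -2.683 -0.356 0.82
vertex -2.851 0.721 0.794
vertex -3.362 0.072 0.083
endloop
endfacet

endsolid


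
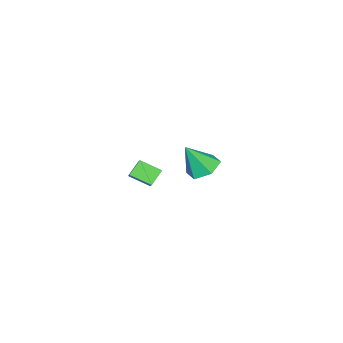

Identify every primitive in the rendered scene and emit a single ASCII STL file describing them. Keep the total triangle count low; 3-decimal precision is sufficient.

solid 
facet normal -0.349 0.376 -0.858
outer loop
vertex -1.267 -2.609 -3.794
vertex -2.072 -2.605 -3.465
vertex -1.56 -1.909 -3.368
endloop
endfacet
facet normal 0.940 0.258 0.223
outer loop
vertex -1.267 -2.609 -3.794
vertex -1.56 -1.909 -3.368
vertex -1.508 -3.215 -2.075
endloop
endfacet
facet normal -0.348 0.376 -0.859
outer loop
vertex -1.56 -1.909 -3.368
vertex -2.072 -2.605 -3.465
vertex -2.366 -1.906 -3.04
endloop
endfacet
facet normal 0.278 0.681 0.677
outer loop
vertex -1.56 -1.909 -3.368
vertex -2.366 -1.906 -3.04
vertex -1.508 -3.215 -2.075
endloop
endfacet
facet normal -0.348 0.376 -0.859
outer loop
vertex -2.366 -1.906 -3.04
vertex -2.072 -2.605 -3.465
vertex -2.878 -2.602 -3.137
endloop
endfacet
facet normal -0.514 0.264 0.816
outer loop
vertex -2.366 -1.906 -3.04
vertex -2.878 -2.602 -3.137
vertex -1.508 -3.215 -2.075
endloop
endfacet
facet normal -0.348 0.376 -0.859
outer loop
vertex -2.878 -2.602 -3.137
vertex -2.072 -2.605 -3.465
vertex -2.584 -3.302 -3.563
endloop
endfacet
facet normal -0.646 -0.576 0.501
outer loop
vertex -2.878 -2.602 -3.137
vertex -2.584 -3.302 -3.563
vertex -1.508 -3.215 -2.075
endloop
endfacet
facet normal -0.348 0.377 -0.858
outer loop
vertex -2.584 -3.302 -3.563
vertex -2.072 -2.605 -3.465
vertex -1.779 -3.305 -3.891
endloop
endfacet
facet normal 0.016 -0.999 0.047
outer loop
vertex -2.584 -3.302 -3.563
vertex -1.779 -3.305 -3.891
vertex -1.508 -3.215 -2.075
endloop
endfacet
facet normal -0.349 0.376 -0.858
outer loop
vertex -1.779 -3.305 -3.891
vertex -2.072 -2.605 -3.465
vertex -1.267 -2.609 -3.794
endloop
endfacet
facet normal 0.808 -0.582 -0.092
outer loop
vertex -1.779 -3.305 -3.891
vertex -1.267 -2.609 -3.794
vertex -1.508 -3.215 -2.075
endloop
endfacet
facet normal -0.736 0.127 0.664
outer loop
vertex 3.56 -2.327 0.177
vertex 3.306 -1.437 -0.275
vertex 3.056 -2.716 -0.307
endloop
endfacet
facet normal 0.246 -0.864 0.438
outer loop
vertex 3.674 -2.823 -0.865
vertex 3.56 -2.327 0.177
vertex 3.056 -2.716 -0.307
endloop
endfacet
facet normal -0.736 0.127 0.664
outer loop
vertex 3.056 -2.716 -0.307
vertex 3.306 -1.437 -0.275
vertex 2.802 -1.826 -0.759
endloop
endfacet
facet normal -0.630 -0.487 -0.605
outer loop
vertex 2.802 -1.826 -0.759
vertex 3.674 -2.823 -0.865
vertex 3.056 -2.716 -0.307
endloop
endfacet
facet normal 0.630 0.487 0.605
outer loop
vertex 3.56 -2.327 0.177
vertex 3.924 -1.544 -0.833
vertex 3.306 -1.437 -0.275
endloop
endfacet
facet normal 0.246 -0.864 0.438
outer loop
vertex 4.178 -2.434 -0.381
vertex 3.56 -2.327 0.177
vertex 3.674 -2.823 -0.865
endloop
endfacet
facet normal 0.630 0.487 0.605
outer loop
vertex 4.178 -2.434 -0.381
vertex 3.924 -1.544 -0.833
vertex 3.56 -2.327 0.177
endloop
endfacet
facet normal -0.246 0.864 -0.438
outer loop
vertex 3.306 -1.437 -0.275
vertex 3.924 -1.544 -0.833
vertex 2.802 -1.826 -0.759
endloop
endfacet
facet normal -0.630 -0.487 -0.605
outer loop
vertex 3.42 -1.933 -1.317
vertex 3.674 -2.823 -0.865
vertex 2.802 -1.826 -0.759
endloop
endfacet
facet normal -0.246 0.864 -0.438
outer loop
vertex 2.802 -1.826 -0.759
vertex 3.924 -1.544 -0.833
vertex 3.42 -1.933 -1.317
endloop
endfacet
facet normal 0.736 -0.127 -0.664
outer loop
vertex 3.42 -1.933 -1.317
vertex 4.178 -2.434 -0.381
vertex 3.674 -2.823 -0.865
endloop
endfacet
facet normal 0.736 -0.127 -0.664
outer loop
vertex 3.924 -1.544 -0.833
vertex 4.178 -2.434 -0.381
vertex 3.42 -1.933 -1.317
endloop
endfacet

endsolid
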